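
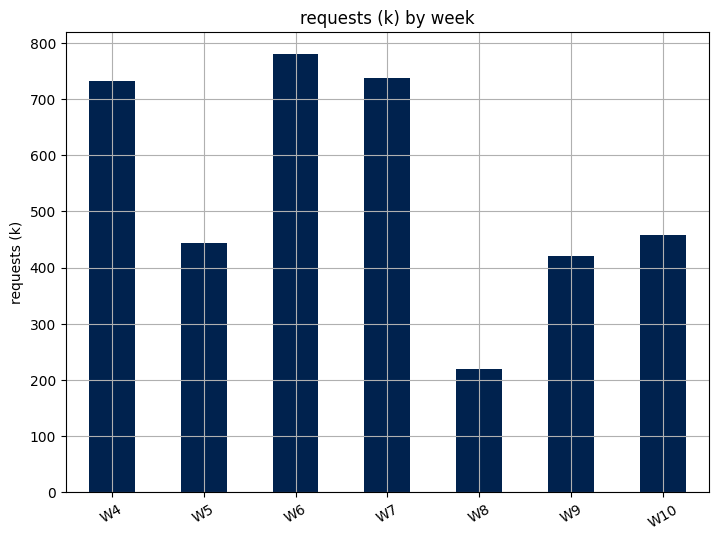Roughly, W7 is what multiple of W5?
W7 ≈ 700, W5 ≈ 400; 700/400 ≈ 1.75.

≈ 1.75×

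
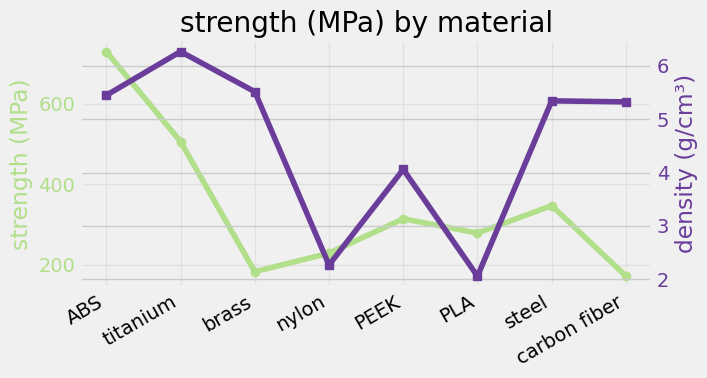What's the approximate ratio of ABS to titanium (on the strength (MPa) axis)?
ABS ≈ 750, titanium ≈ 500; 750/500 ≈ 1.5.

≈ 1.5×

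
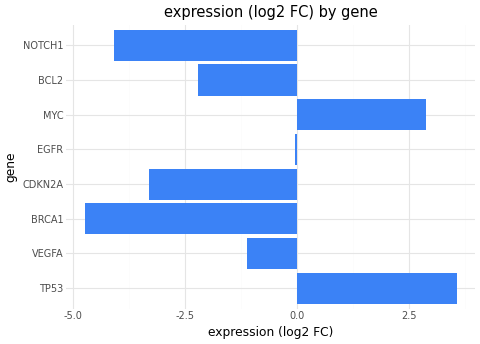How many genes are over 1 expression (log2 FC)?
Above 1: TP53, MYC.

2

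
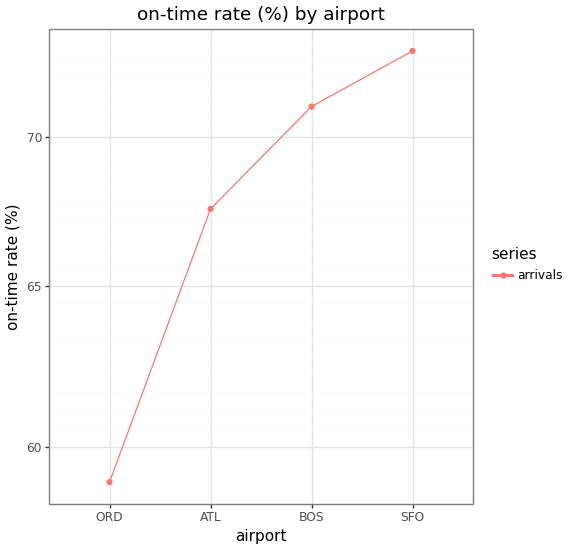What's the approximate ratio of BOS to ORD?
BOS ≈ 72, ORD ≈ 58; 72/58 ≈ 1.24.

≈ 1.24×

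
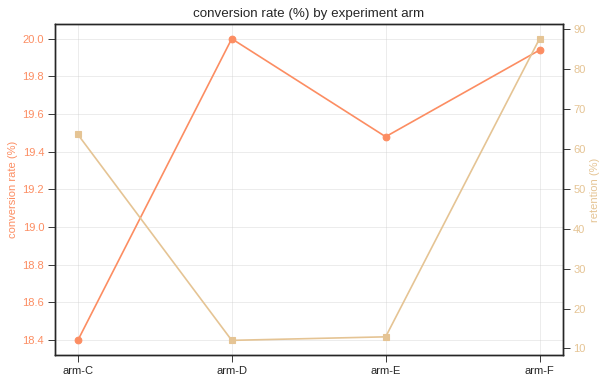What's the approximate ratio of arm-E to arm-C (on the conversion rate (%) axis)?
≈ 1.05×

arm-E ≈ 19.4, arm-C ≈ 18.4; 19.4/18.4 ≈ 1.05.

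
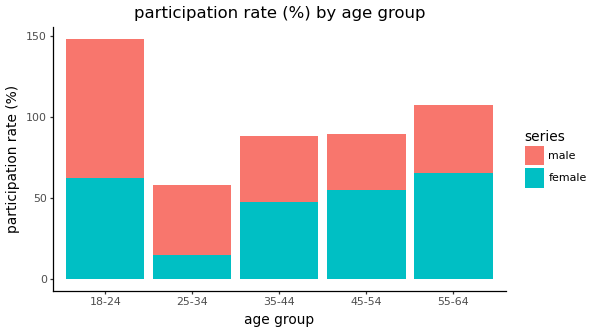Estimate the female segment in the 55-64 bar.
≈ 60

female top ≈ 60, bottom ≈ 0; segment ≈ 60.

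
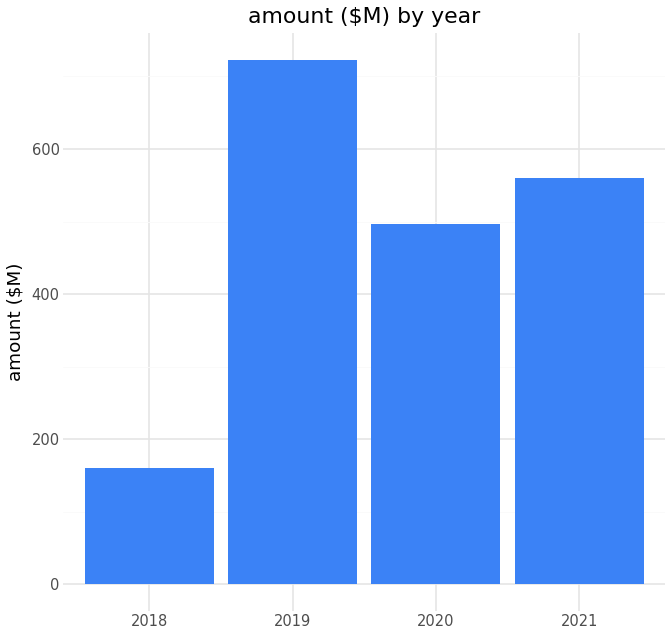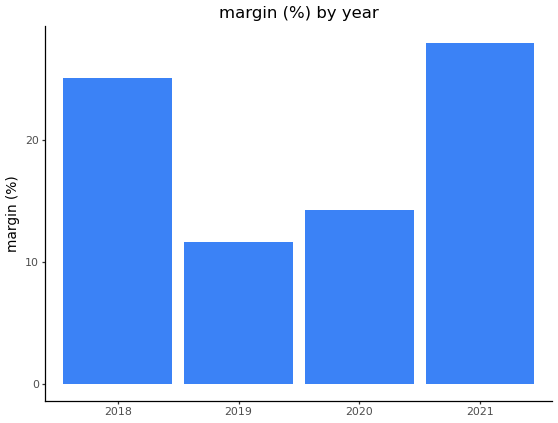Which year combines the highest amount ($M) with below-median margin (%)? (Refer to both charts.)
Chart 2 median margin (%) ≈ 20; below-median years: 2019, 2020. Among those, 2019 has the highest amount ($M) (≈ 700).

2019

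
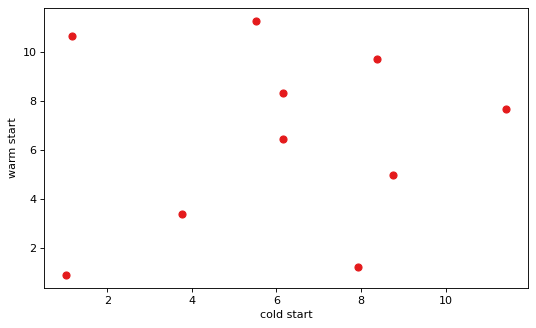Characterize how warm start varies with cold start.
no clear correlation

Points are roughly uncorrelated; weak (|r| ≈ 0.1).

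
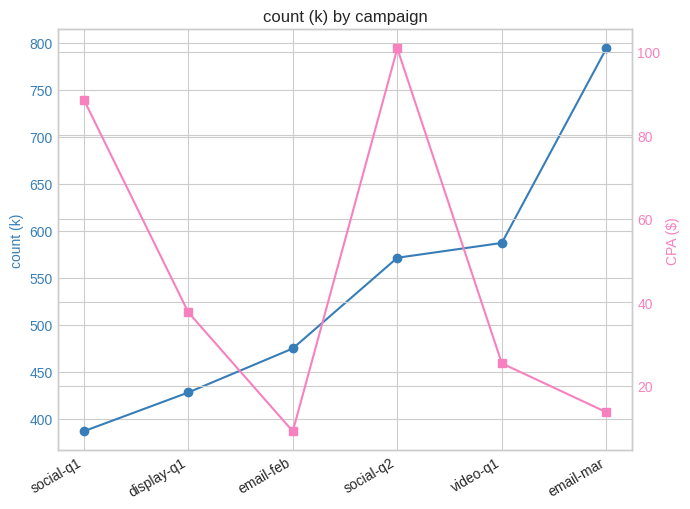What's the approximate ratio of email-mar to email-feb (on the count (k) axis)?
≈ 1.78×

email-mar ≈ 800, email-feb ≈ 450; 800/450 ≈ 1.78.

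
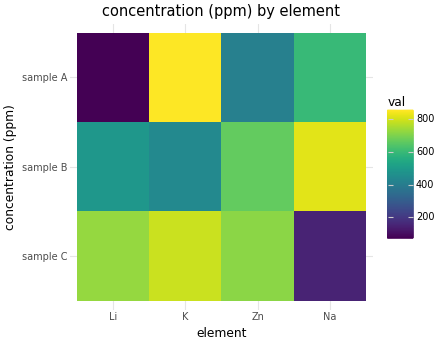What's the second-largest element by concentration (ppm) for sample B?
Zn

Top 3 for sample B: Na ≈ 800, Zn ≈ 700, Li ≈ 500.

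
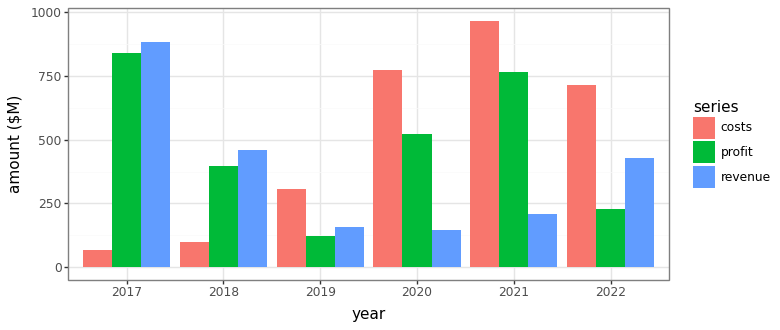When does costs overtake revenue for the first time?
2018: costs ≈ 100 vs revenue ≈ 500 (not yet); 2019: costs ≈ 300 vs revenue ≈ 200 (first crossover).

2019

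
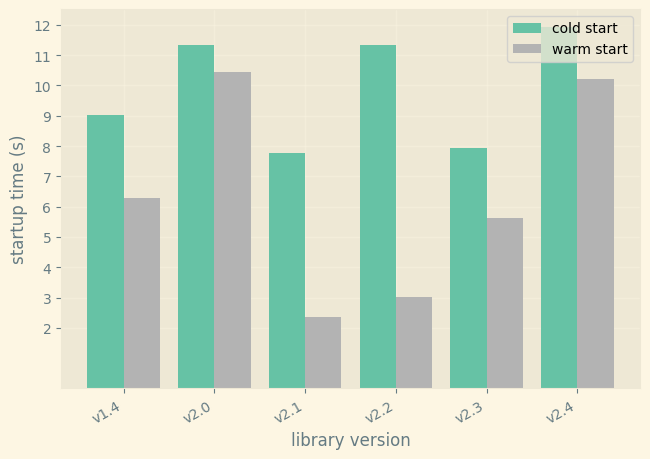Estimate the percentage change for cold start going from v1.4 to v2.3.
≈ -11.1%

v1.4 ≈ 9, v2.3 ≈ 8; (8 − 9) / 9 ≈ -11.1%.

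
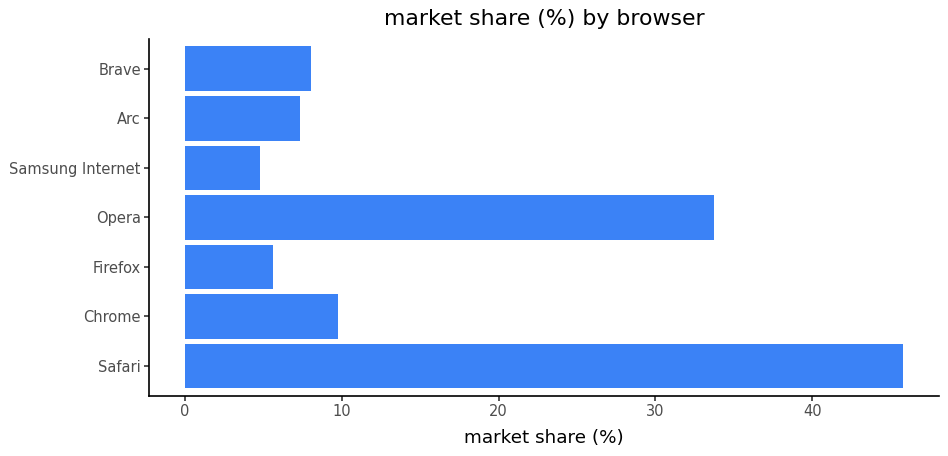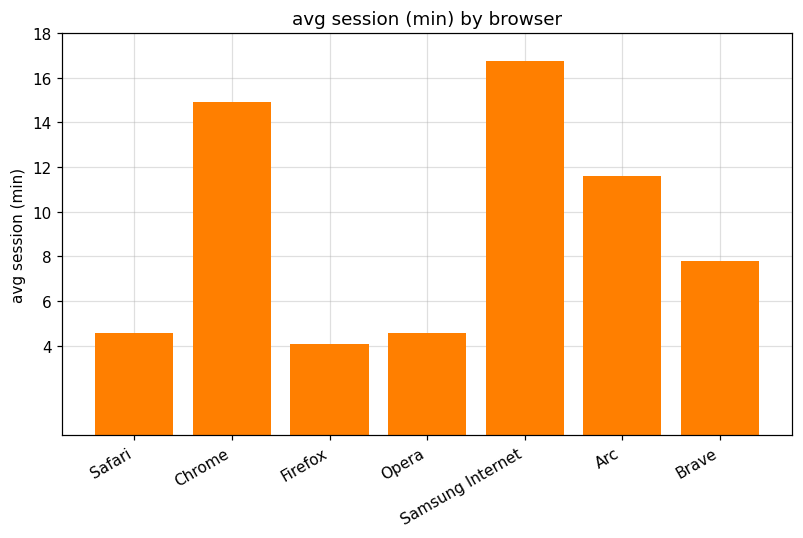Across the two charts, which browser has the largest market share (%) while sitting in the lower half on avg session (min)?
Safari

Chart 2 median avg session (min) ≈ 8; below-median browsers: Safari, Firefox, Opera. Among those, Safari has the highest market share (%) (≈ 45).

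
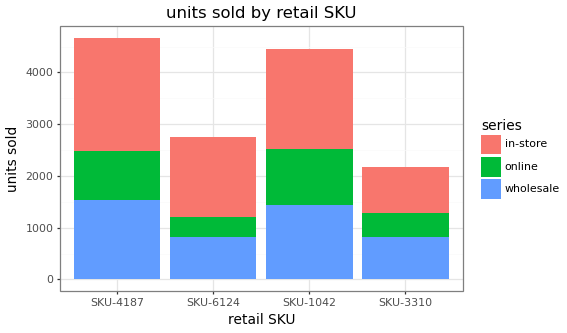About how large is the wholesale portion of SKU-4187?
wholesale top ≈ 1500, bottom ≈ 0; segment ≈ 1500.

≈ 1500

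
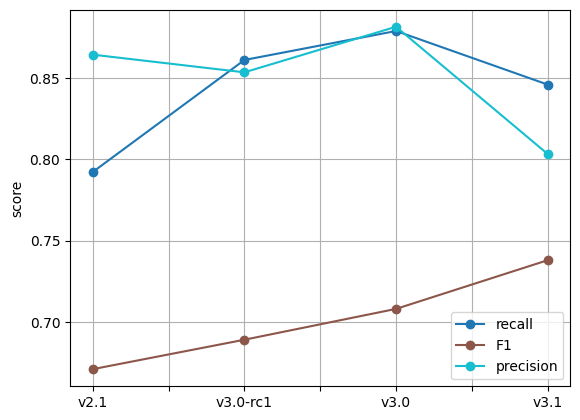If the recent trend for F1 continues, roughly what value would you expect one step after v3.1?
Last three: 0.68, 0.70, 0.74 → slope ≈ 0.03/step → next ≈ 0.77.

≈ 0.77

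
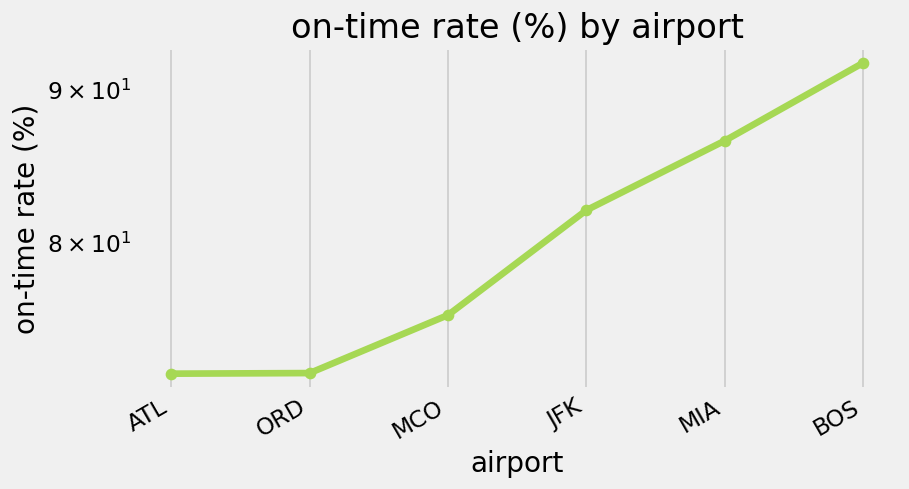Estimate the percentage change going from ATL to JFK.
ATL ≈ 72, JFK ≈ 82; (82 − 72) / 72 ≈ +13.9%.

≈ +13.9%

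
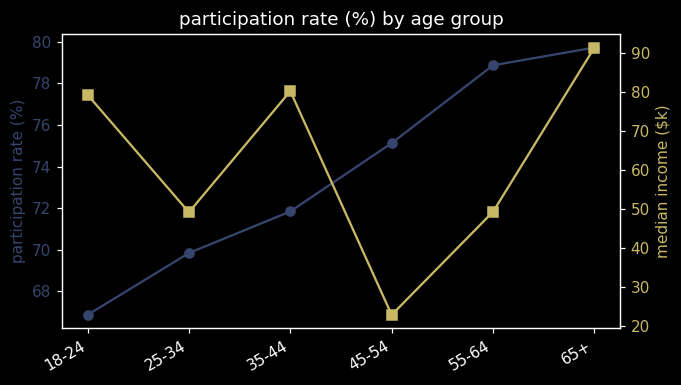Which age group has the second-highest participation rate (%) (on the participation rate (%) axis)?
Top 3 (on the participation rate (%) axis): 65+ ≈ 80, 55-64 ≈ 78, 45-54 ≈ 76.

55-64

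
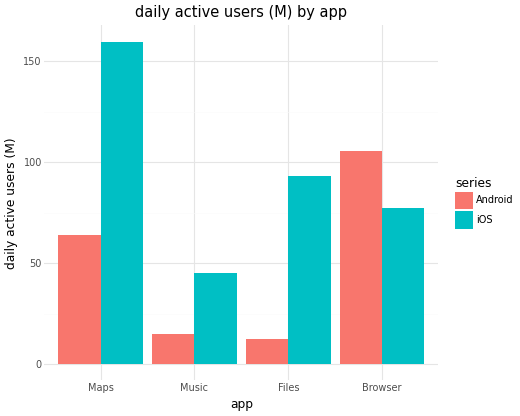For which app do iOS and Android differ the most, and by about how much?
Maps, ≈ 100 M

Maps: iOS ≈ 160, Android ≈ 60 → gap ≈ 100. Next-largest (Files) is only ≈ 80.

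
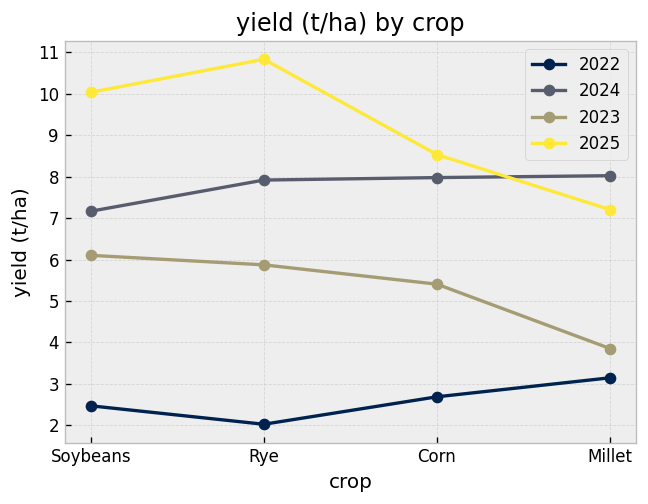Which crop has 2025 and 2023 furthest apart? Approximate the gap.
Rye, ≈ 5 t/ha

Rye: 2025 ≈ 11, 2023 ≈ 6 → gap ≈ 5. Next-largest (Soybeans) is only ≈ 4.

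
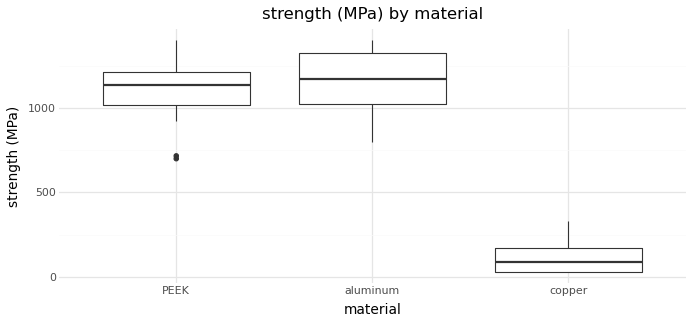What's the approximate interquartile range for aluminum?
Q3 ≈ 1300, Q1 ≈ 1000; IQR ≈ 300.

≈ 300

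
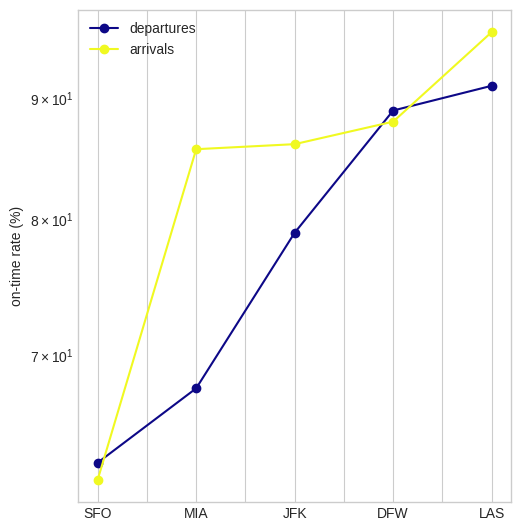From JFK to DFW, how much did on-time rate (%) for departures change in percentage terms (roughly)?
JFK ≈ 80, DFW ≈ 90; (90 − 80) / 80 ≈ +12.5%.

≈ +12.5%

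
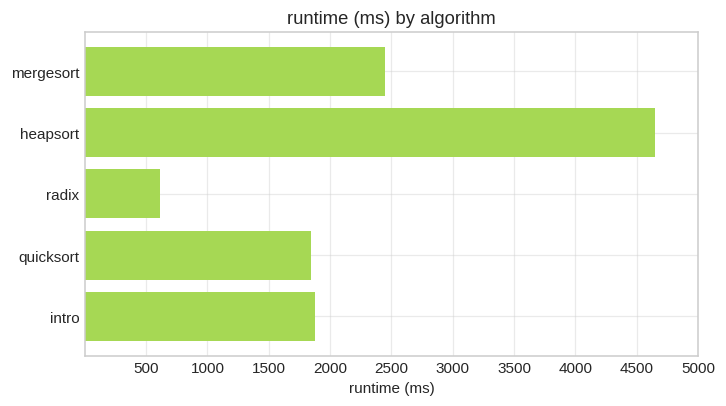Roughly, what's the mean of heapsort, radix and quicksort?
≈ 2333

(4500 + 500 + 2000) / 3 ≈ 2333.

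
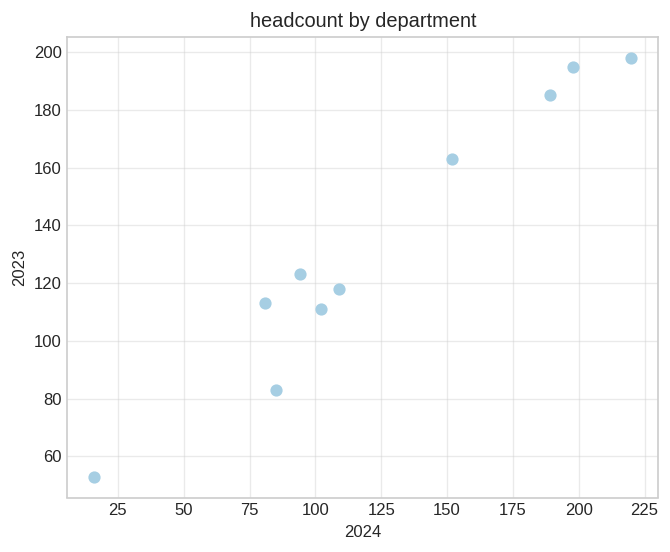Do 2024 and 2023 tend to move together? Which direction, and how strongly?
Points are positively correlated; strong (|r| ≈ 1.0).

positive, strong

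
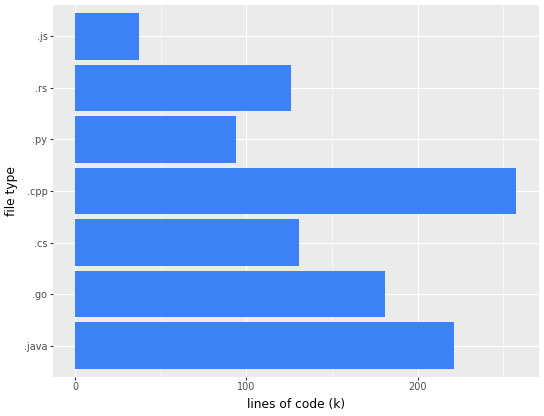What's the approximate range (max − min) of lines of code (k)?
Max .cpp ≈ 250, min .js ≈ 25; range ≈ 225.

≈ 225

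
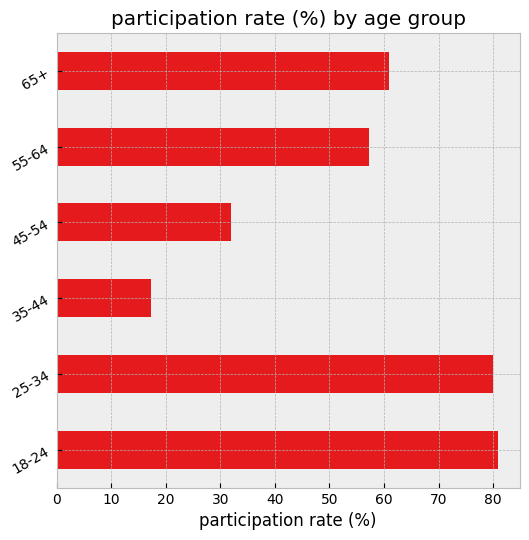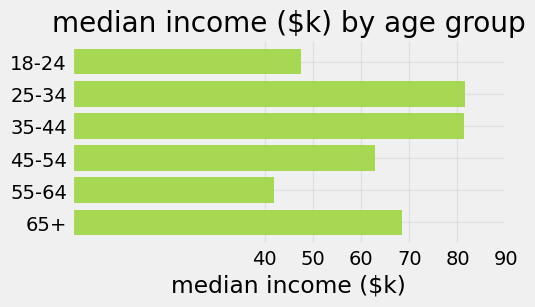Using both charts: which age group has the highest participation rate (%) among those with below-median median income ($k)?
18-24

Chart 2 median median income ($k) ≈ 70; below-median age groups: 18-24, 45-54, 55-64. Among those, 18-24 has the highest participation rate (%) (≈ 80).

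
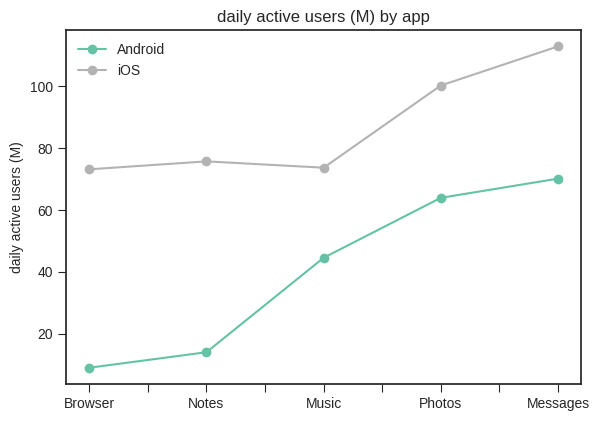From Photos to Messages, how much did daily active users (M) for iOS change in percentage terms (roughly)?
≈ +10%

Photos ≈ 100, Messages ≈ 110; (110 − 100) / 100 ≈ +10%.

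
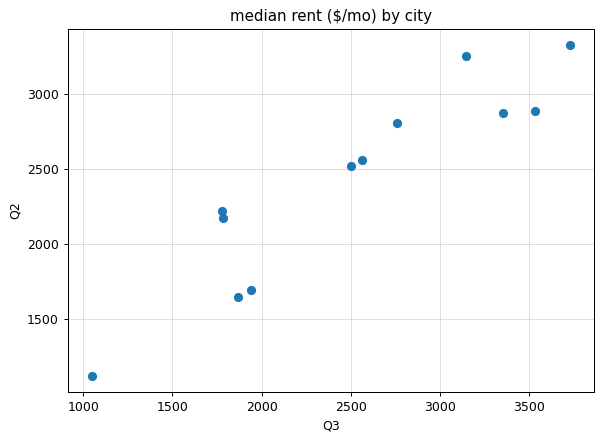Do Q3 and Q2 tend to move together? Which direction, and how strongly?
positive, strong

Points are positively correlated; strong (|r| ≈ 0.9).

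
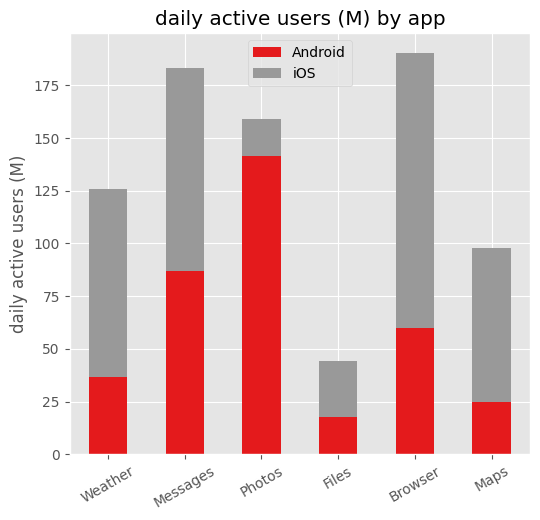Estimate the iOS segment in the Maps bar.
≈ 80

iOS top ≈ 100, bottom ≈ 20; segment ≈ 80.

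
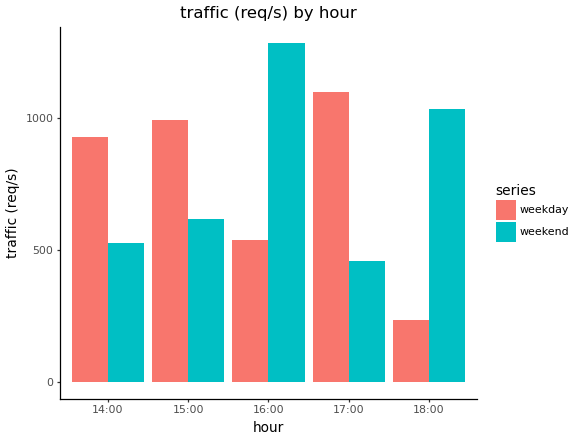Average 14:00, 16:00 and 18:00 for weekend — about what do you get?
(600 + 1200 + 1000) / 3 ≈ 933.

≈ 933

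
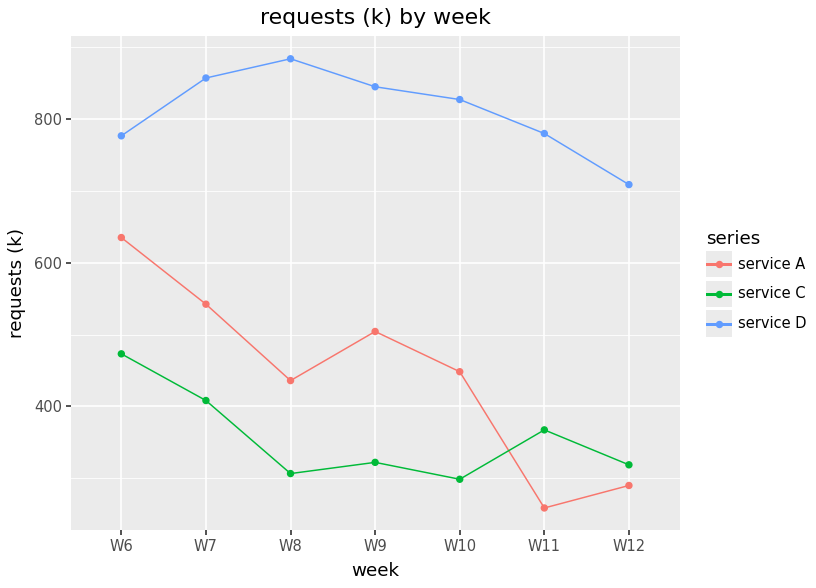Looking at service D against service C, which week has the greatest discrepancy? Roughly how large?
W8: service D ≈ 900, service C ≈ 300 → gap ≈ 600. Next-largest (W10) is only ≈ 500.

W8, ≈ 600 k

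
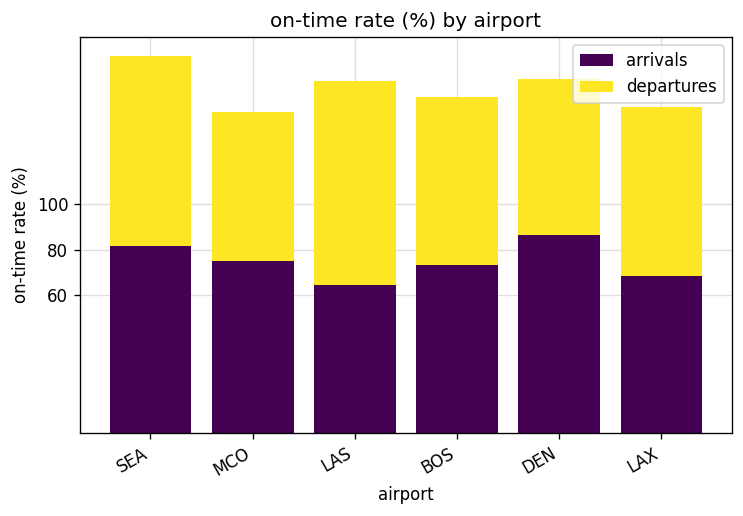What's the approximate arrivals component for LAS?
arrivals top ≈ 60, bottom ≈ 0; segment ≈ 60.

≈ 60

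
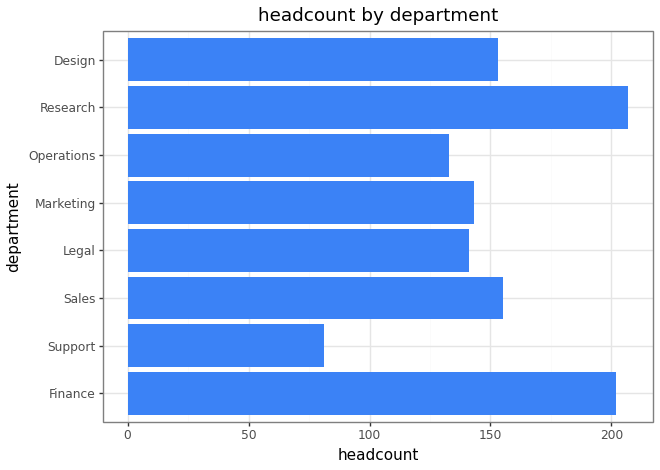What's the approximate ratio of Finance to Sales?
Finance ≈ 200, Sales ≈ 160; 200/160 ≈ 1.25.

≈ 1.25×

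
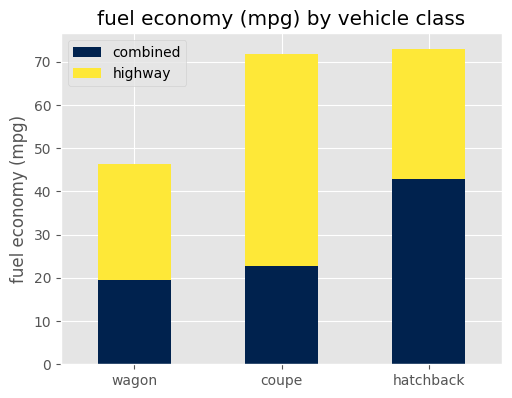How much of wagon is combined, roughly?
combined top ≈ 20, bottom ≈ 0; segment ≈ 20.

≈ 20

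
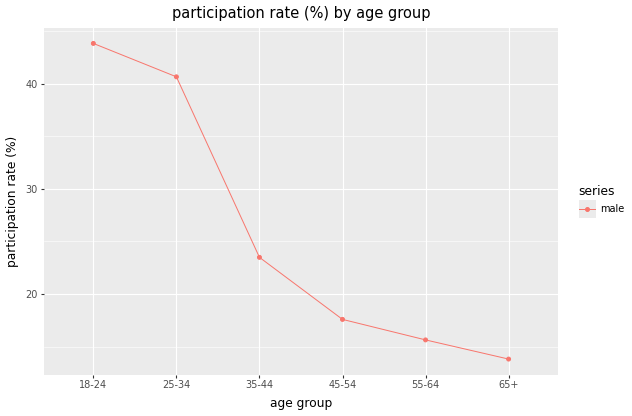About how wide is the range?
Max 18-24 ≈ 45, min 65+ ≈ 15; range ≈ 30.

≈ 30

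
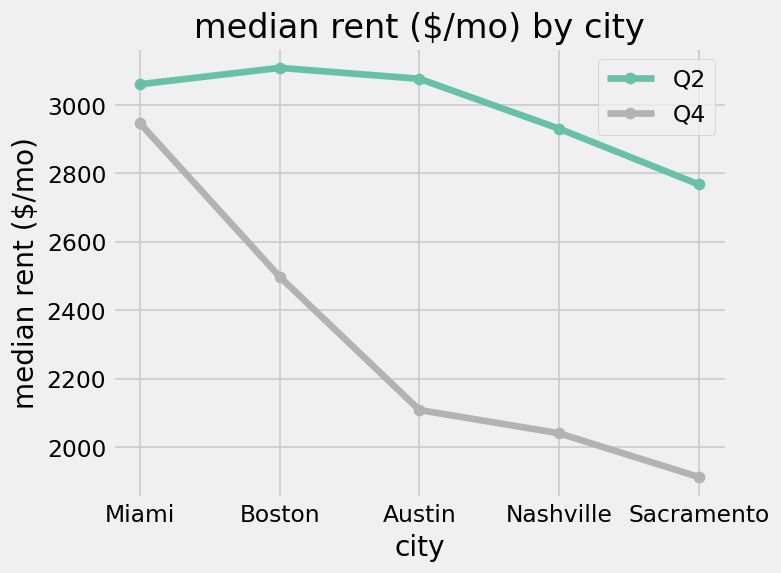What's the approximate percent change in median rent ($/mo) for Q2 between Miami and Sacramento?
Miami ≈ 3100, Sacramento ≈ 2800; (2800 − 3100) / 3100 ≈ -9.7%.

≈ -9.7%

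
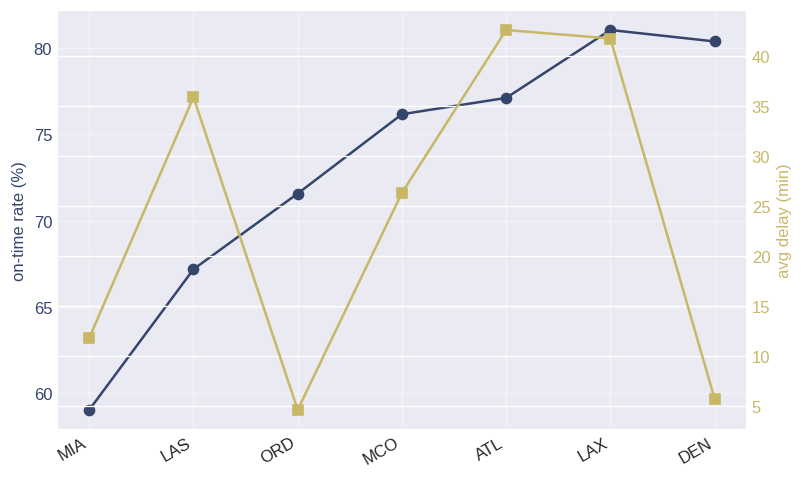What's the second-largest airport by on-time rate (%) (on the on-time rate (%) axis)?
DEN

Top 3 (on the on-time rate (%) axis): LAX ≈ 82, DEN ≈ 80, ATL ≈ 78.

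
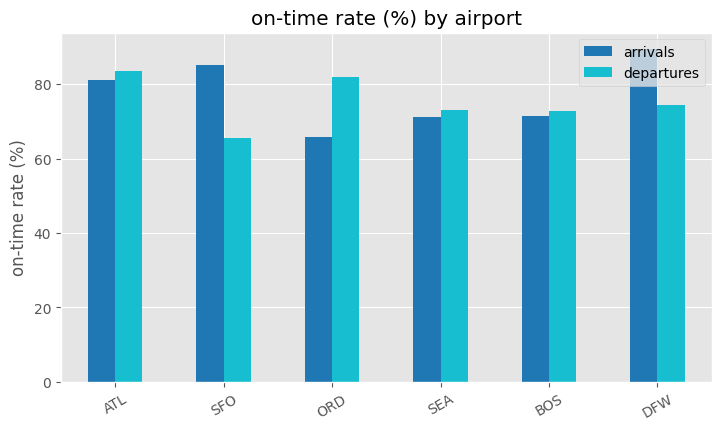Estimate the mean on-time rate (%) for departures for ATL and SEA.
≈ 75

(80 + 70) / 2 ≈ 75.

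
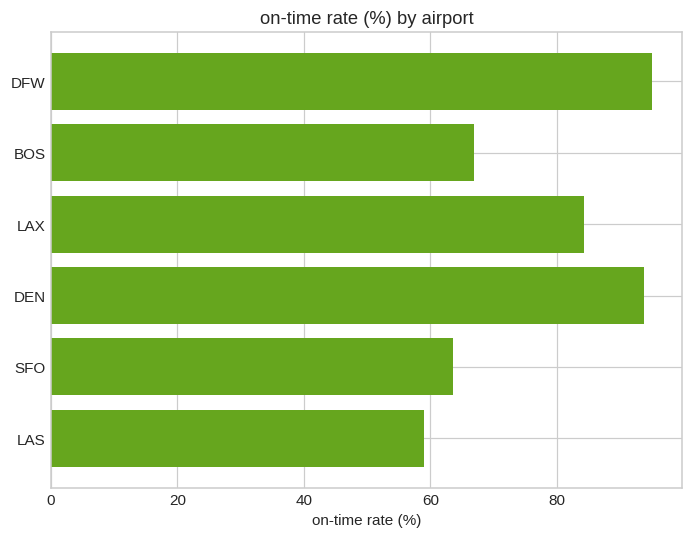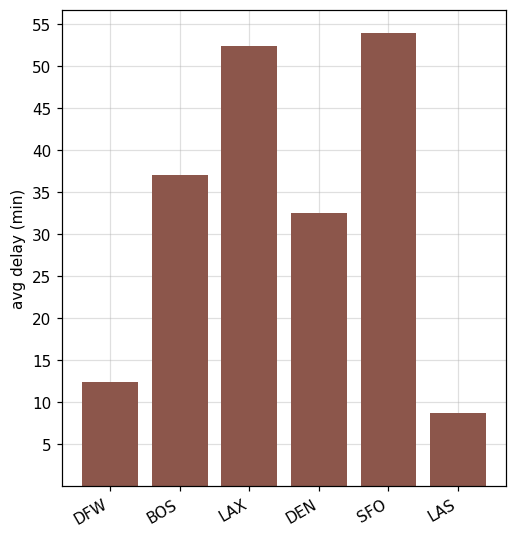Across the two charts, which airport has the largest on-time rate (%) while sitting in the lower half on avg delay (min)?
DFW

Chart 2 median avg delay (min) ≈ 35; below-median airports: DFW, DEN, LAS. Among those, DFW has the highest on-time rate (%) (≈ 100).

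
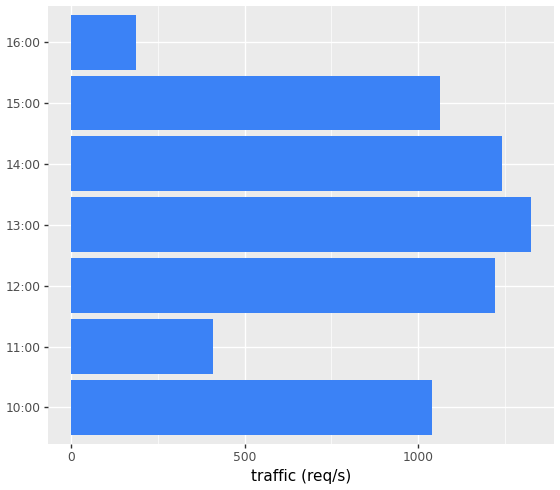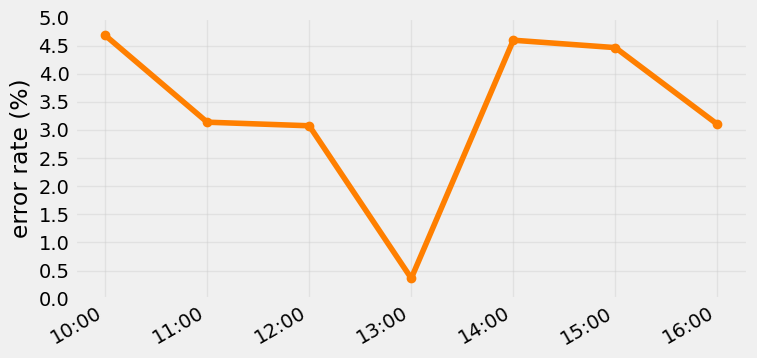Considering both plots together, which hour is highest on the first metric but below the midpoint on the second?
Chart 2 median error rate (%) ≈ 3; below-median hours: 12:00, 13:00, 16:00. Among those, 13:00 has the highest traffic (req/s) (≈ 1400).

13:00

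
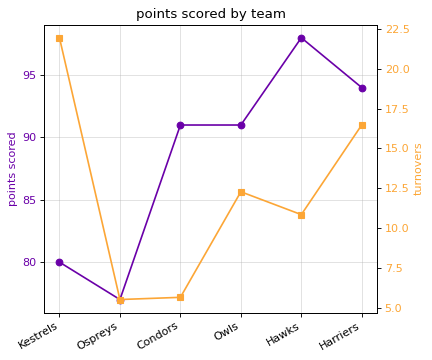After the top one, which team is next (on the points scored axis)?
Harriers

Top 3 (on the points scored axis): Hawks ≈ 98, Harriers ≈ 94, Owls ≈ 92.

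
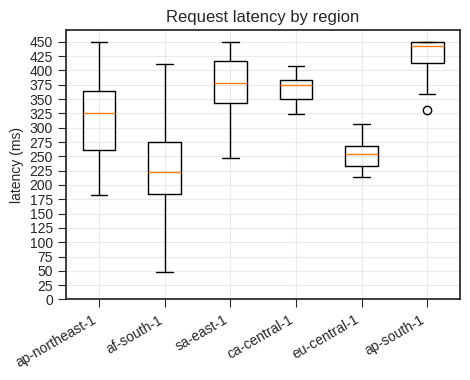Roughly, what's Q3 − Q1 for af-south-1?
Q3 ≈ 275, Q1 ≈ 175; IQR ≈ 100.

≈ 100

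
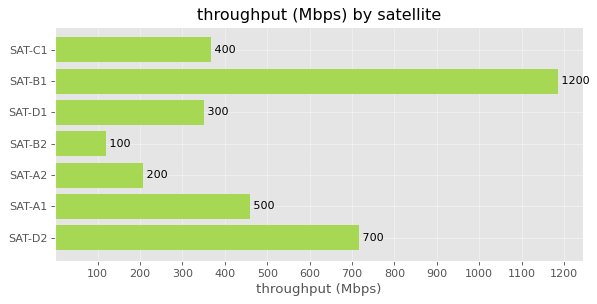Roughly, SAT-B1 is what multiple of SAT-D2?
SAT-B1 ≈ 1200, SAT-D2 ≈ 700; 1200/700 ≈ 1.71.

≈ 1.71×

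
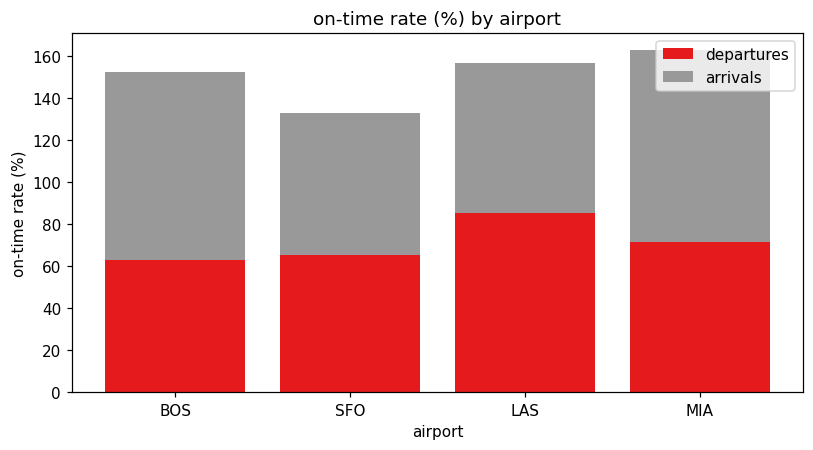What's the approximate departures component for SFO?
departures top ≈ 60, bottom ≈ 0; segment ≈ 60.

≈ 60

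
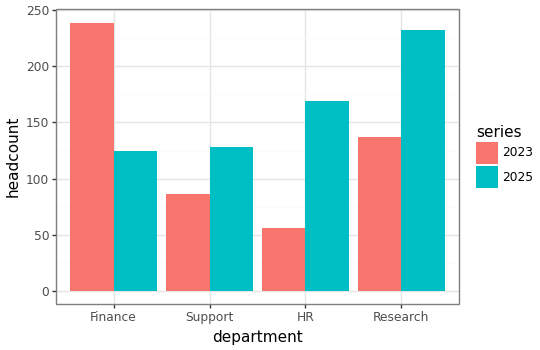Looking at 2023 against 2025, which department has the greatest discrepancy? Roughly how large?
Finance, ≈ 120

Finance: 2023 ≈ 240, 2025 ≈ 120 → gap ≈ 120. Next-largest (HR) is only ≈ 100.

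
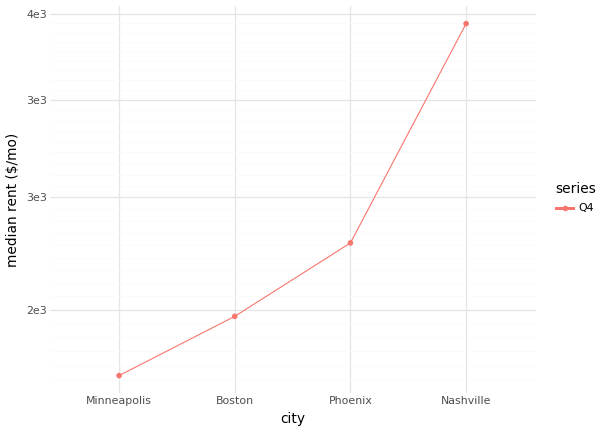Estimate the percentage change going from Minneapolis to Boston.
Minneapolis ≈ 2200, Boston ≈ 2400; (2400 − 2200) / 2200 ≈ +9.1%.

≈ +9.1%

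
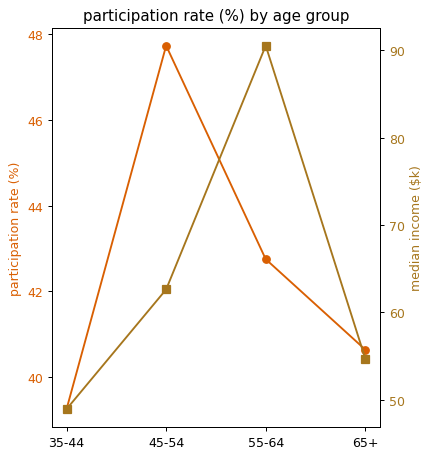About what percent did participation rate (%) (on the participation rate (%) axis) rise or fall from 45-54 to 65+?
≈ -14.6%

45-54 ≈ 48, 65+ ≈ 41; (41 − 48) / 48 ≈ -14.6%.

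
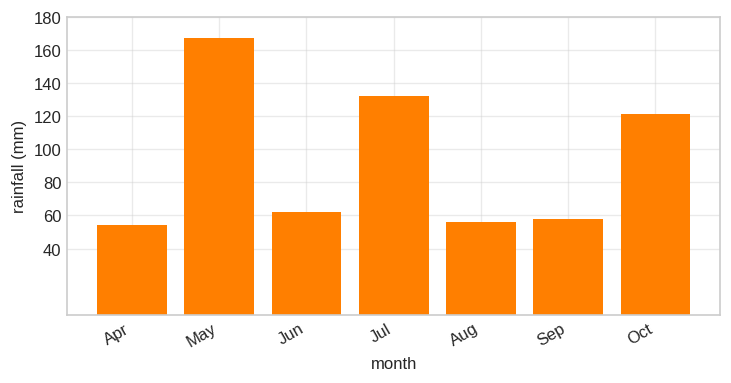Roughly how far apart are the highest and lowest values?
≈ 100

Max May ≈ 160, min Apr ≈ 60; range ≈ 100.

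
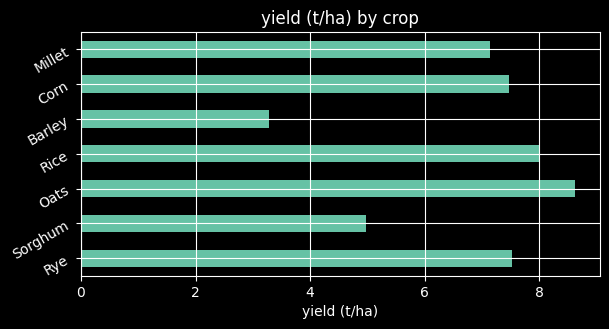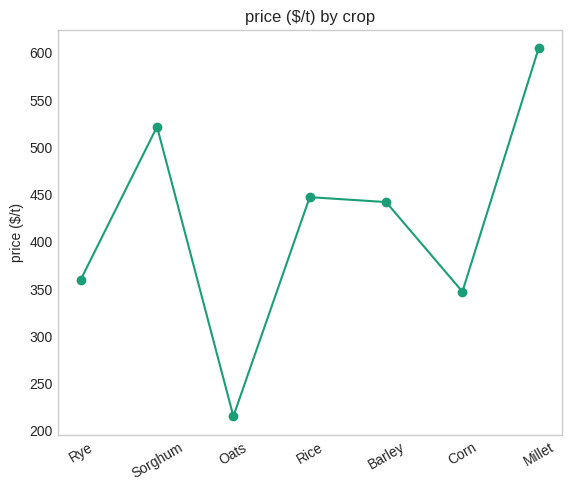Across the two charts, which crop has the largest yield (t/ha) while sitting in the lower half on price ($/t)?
Chart 2 median price ($/t) ≈ 400; below-median crops: Rye, Oats, Corn. Among those, Oats has the highest yield (t/ha) (≈ 9).

Oats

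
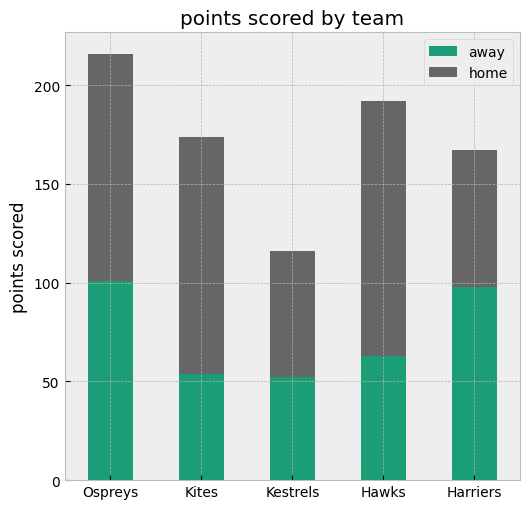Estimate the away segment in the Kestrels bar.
≈ 60

away top ≈ 60, bottom ≈ 0; segment ≈ 60.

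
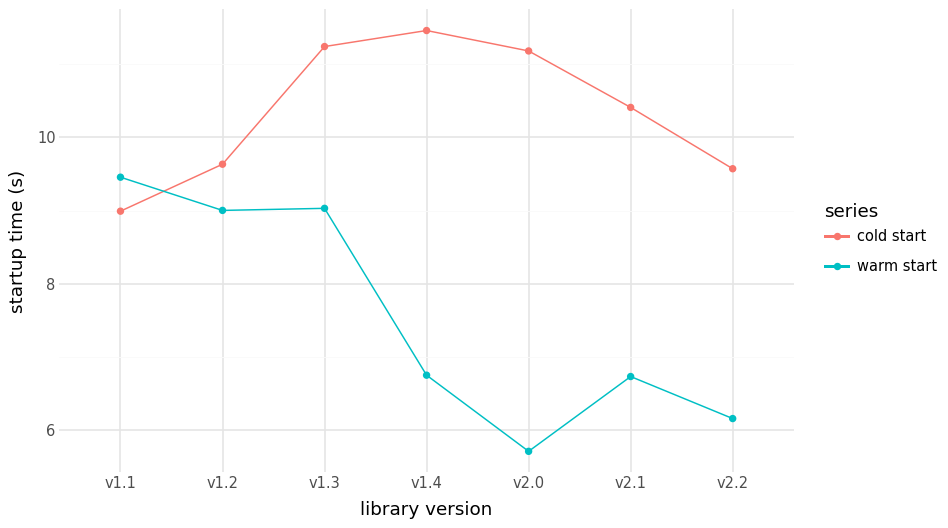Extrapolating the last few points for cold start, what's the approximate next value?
Last three: 11.0, 10.5, 9.5 → slope ≈ -0.75/step → next ≈ 8.75.

≈ 8.75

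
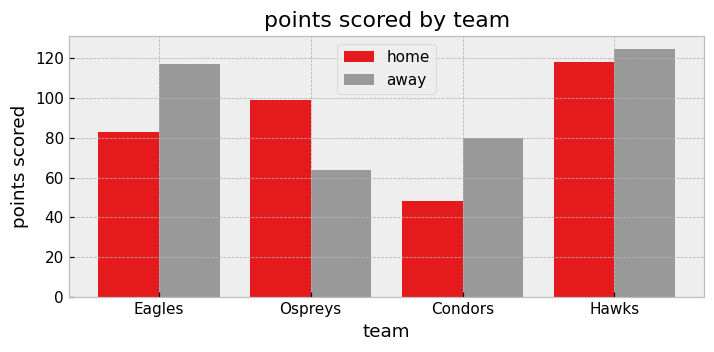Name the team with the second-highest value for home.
Ospreys

Top 3 for home: Hawks ≈ 120, Ospreys ≈ 100, Eagles ≈ 80.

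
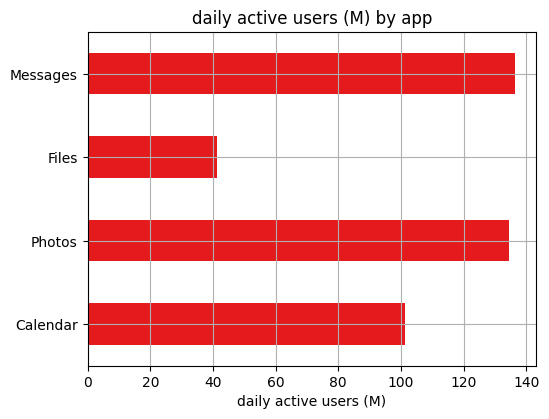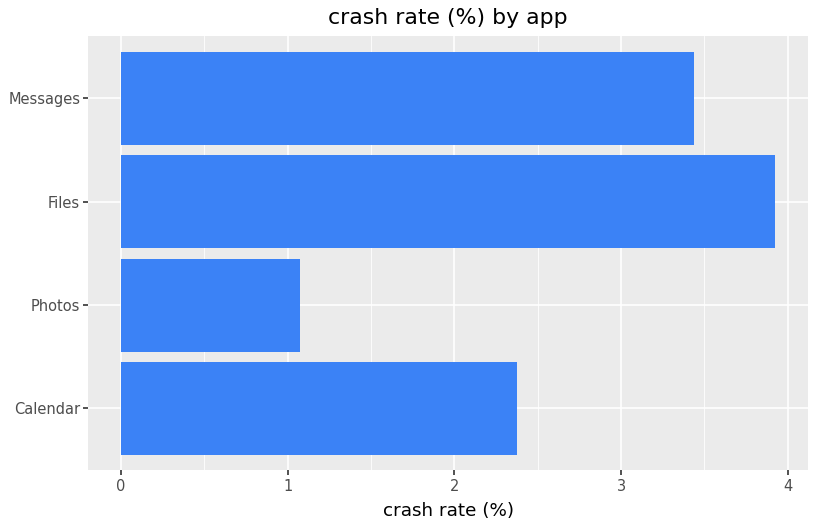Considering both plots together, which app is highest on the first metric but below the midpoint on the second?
Photos

Chart 2 median crash rate (%) ≈ 3; below-median apps: Calendar, Photos. Among those, Photos has the highest daily active users (M) (≈ 140).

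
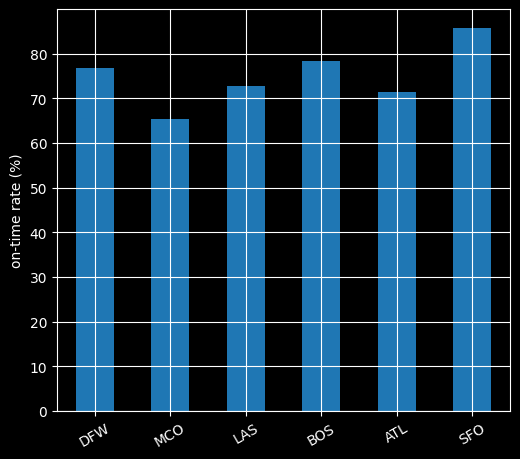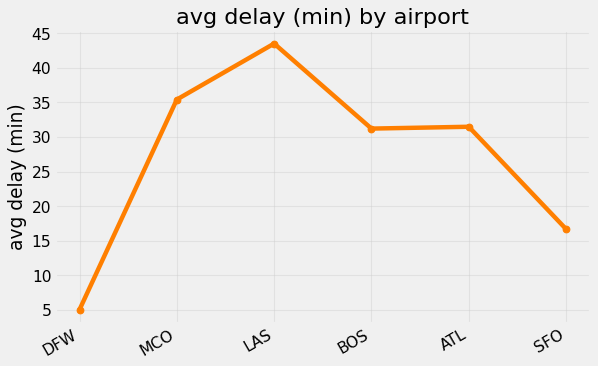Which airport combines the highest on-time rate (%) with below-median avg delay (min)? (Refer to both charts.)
Chart 2 median avg delay (min) ≈ 30; below-median airports: DFW, BOS, SFO. Among those, SFO has the highest on-time rate (%) (≈ 90).

SFO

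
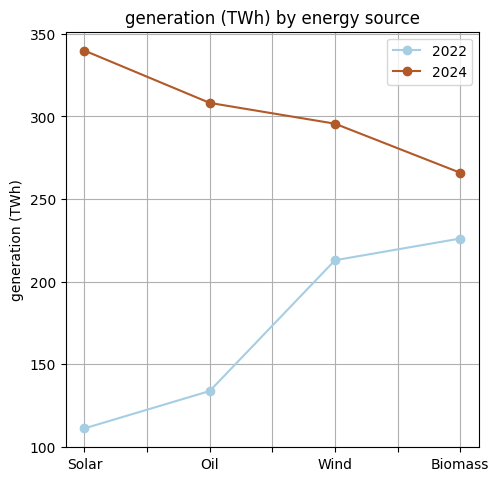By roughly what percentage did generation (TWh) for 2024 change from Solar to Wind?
≈ -11.8%

Solar ≈ 340, Wind ≈ 300; (300 − 340) / 340 ≈ -11.8%.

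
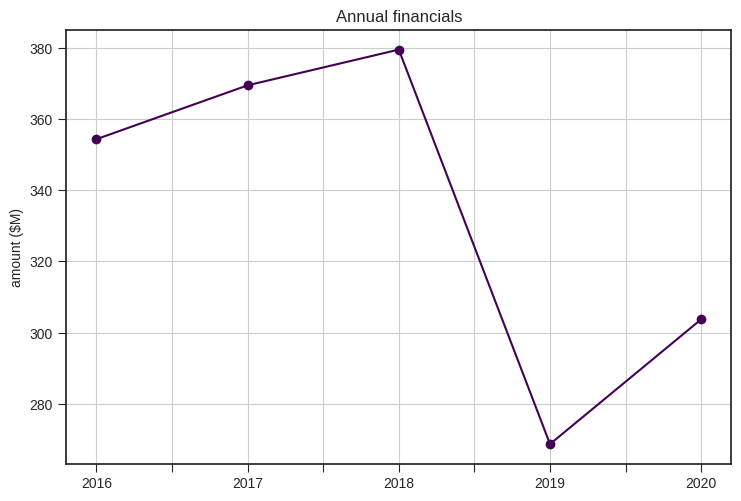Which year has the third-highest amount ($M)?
2016

Top 4: 2018 ≈ 380, 2017 ≈ 370, 2016 ≈ 350, 2020 ≈ 300.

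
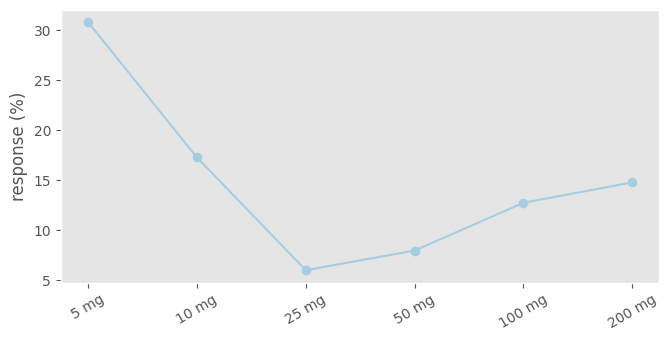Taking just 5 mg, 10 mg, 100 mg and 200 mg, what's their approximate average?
≈ 19

(30 + 15 + 15 + 15) / 4 ≈ 19.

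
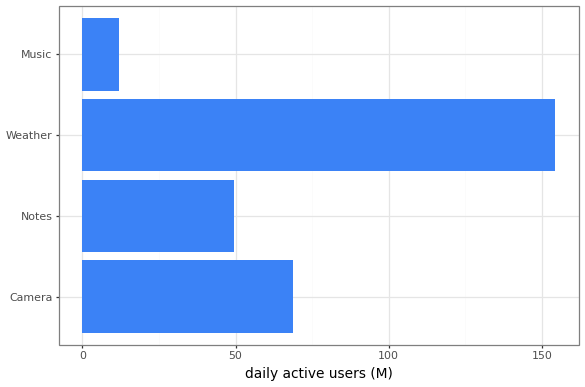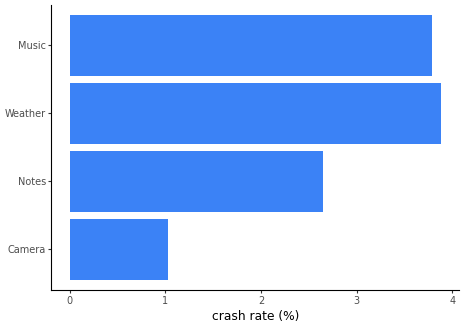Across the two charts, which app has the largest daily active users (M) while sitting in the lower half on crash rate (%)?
Camera

Chart 2 median crash rate (%) ≈ 3; below-median apps: Camera, Notes. Among those, Camera has the highest daily active users (M) (≈ 60).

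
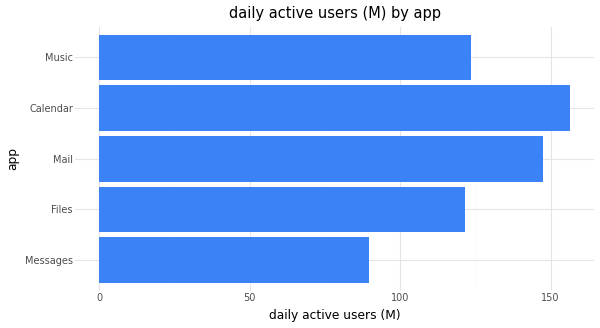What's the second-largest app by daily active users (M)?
Mail

Top 3: Calendar ≈ 160, Mail ≈ 140, Music ≈ 120.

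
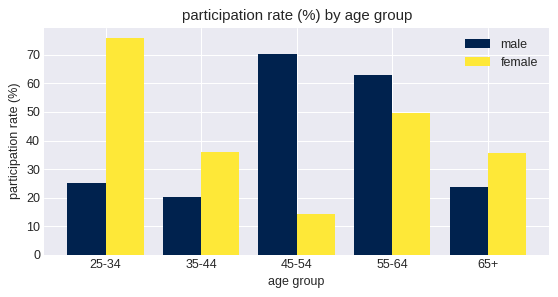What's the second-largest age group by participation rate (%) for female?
55-64

Top 3 for female: 25-34 ≈ 80, 55-64 ≈ 50, 35-44 ≈ 40.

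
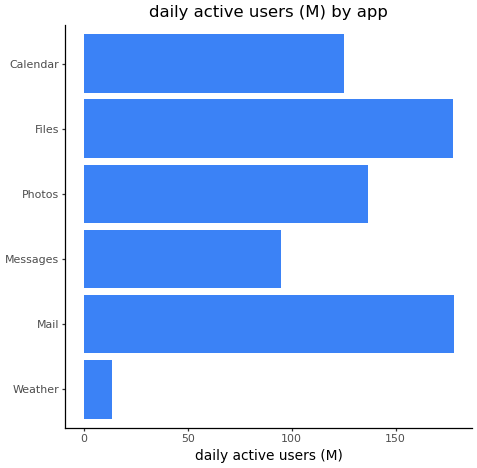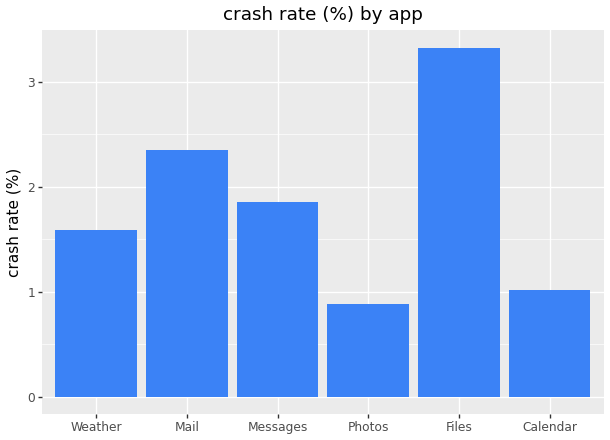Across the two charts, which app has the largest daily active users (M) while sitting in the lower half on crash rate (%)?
Photos

Chart 2 median crash rate (%) ≈ 1.5; below-median apps: Weather, Photos, Calendar. Among those, Photos has the highest daily active users (M) (≈ 140).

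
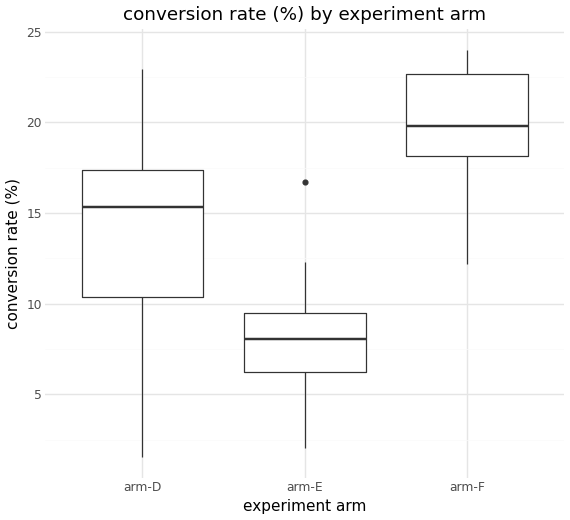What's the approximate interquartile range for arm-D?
Q3 ≈ 17, Q1 ≈ 10; IQR ≈ 7.

≈ 7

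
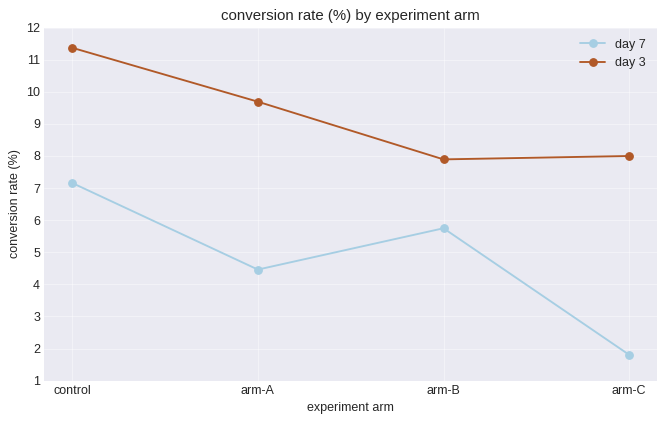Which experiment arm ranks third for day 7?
arm-A

Top 4 for day 7: control ≈ 7, arm-B ≈ 6, arm-A ≈ 4, arm-C ≈ 2.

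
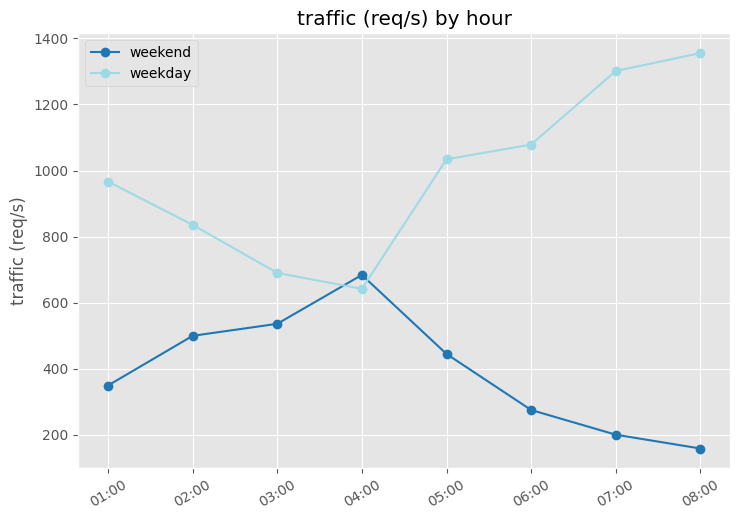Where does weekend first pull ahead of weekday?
04:00

03:00: weekend ≈ 500 vs weekday ≈ 700 (not yet); 04:00: weekend ≈ 700 vs weekday ≈ 600 (first crossover).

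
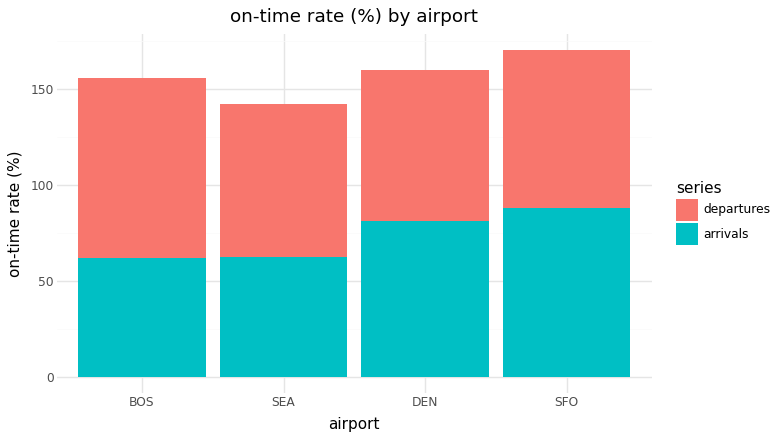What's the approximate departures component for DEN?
departures top ≈ 160, bottom ≈ 80; segment ≈ 80.

≈ 80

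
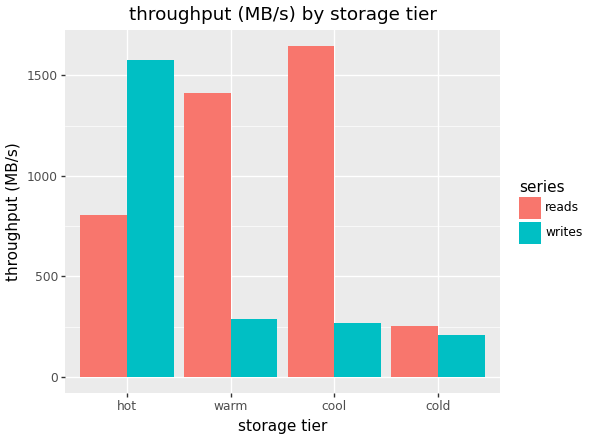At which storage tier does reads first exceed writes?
hot: reads ≈ 800 vs writes ≈ 1600 (not yet); warm: reads ≈ 1400 vs writes ≈ 200 (first crossover).

warm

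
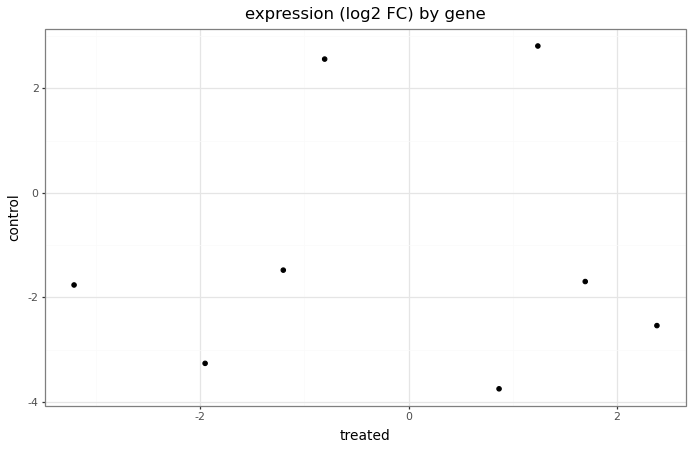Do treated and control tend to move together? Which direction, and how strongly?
no clear correlation

Points are roughly uncorrelated; weak (|r| ≈ 0.1).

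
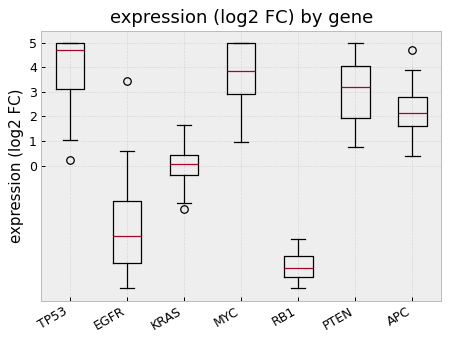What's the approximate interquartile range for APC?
Q3 ≈ 3, Q1 ≈ 2; IQR ≈ 1.

≈ 1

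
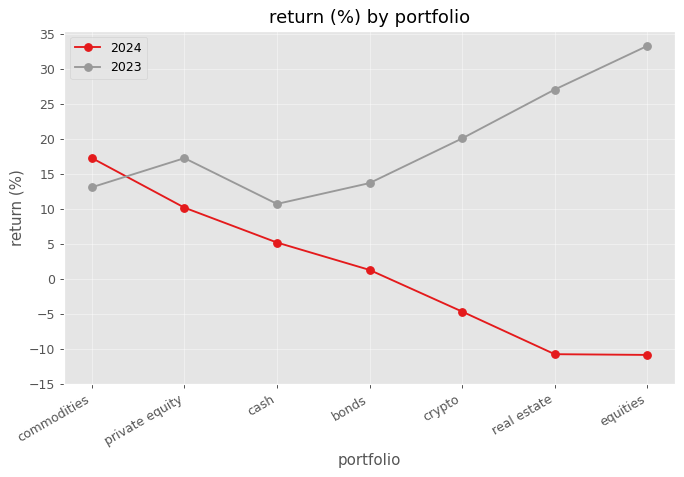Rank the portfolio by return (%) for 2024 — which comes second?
private equity

Top 3 for 2024: commodities ≈ 15, private equity ≈ 10, cash ≈ 5.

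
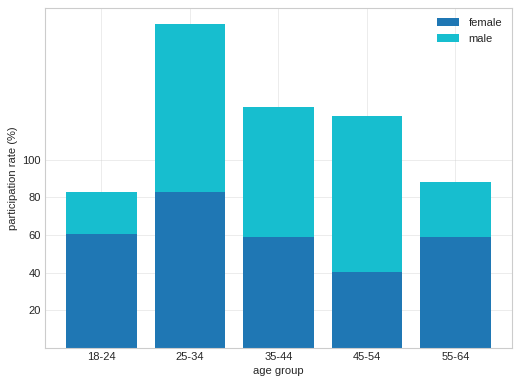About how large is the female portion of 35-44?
female top ≈ 60, bottom ≈ 0; segment ≈ 60.

≈ 60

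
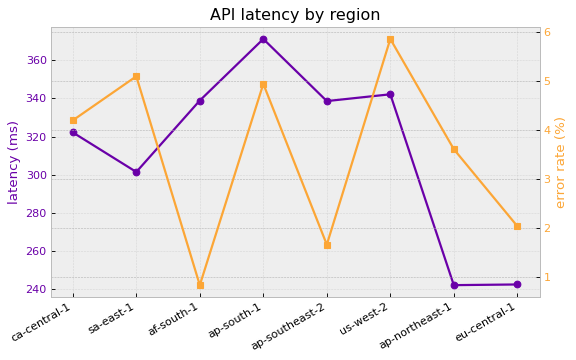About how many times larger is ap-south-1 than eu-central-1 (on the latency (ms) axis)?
ap-south-1 ≈ 380, eu-central-1 ≈ 240; 380/240 ≈ 1.58.

≈ 1.58×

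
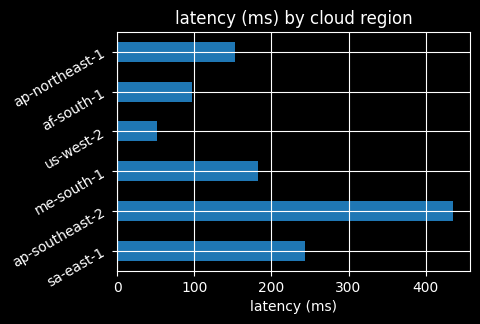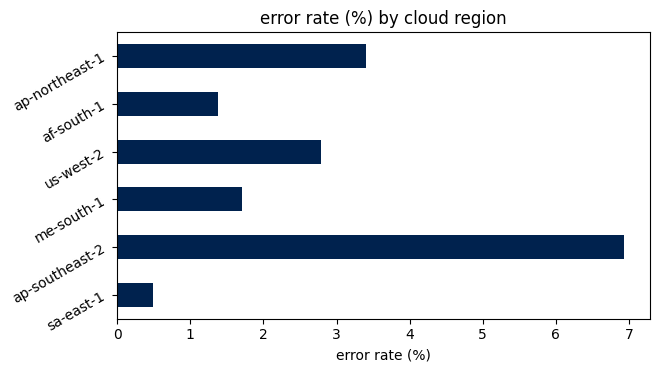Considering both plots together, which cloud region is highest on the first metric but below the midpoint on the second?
Chart 2 median error rate (%) ≈ 2; below-median cloud regions: sa-east-1, me-south-1, af-south-1. Among those, sa-east-1 has the highest latency (ms) (≈ 250).

sa-east-1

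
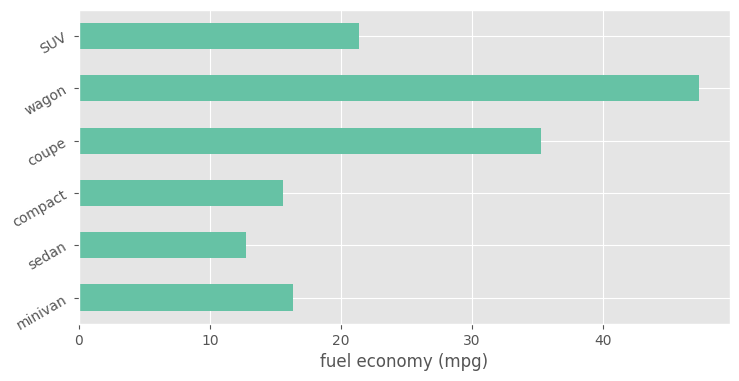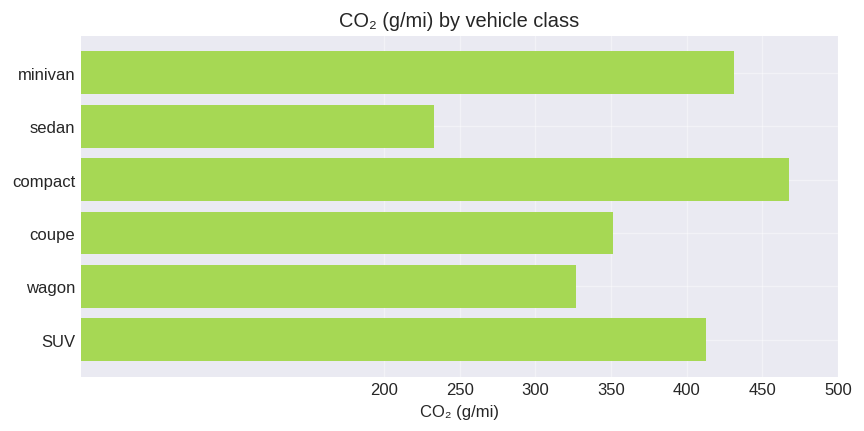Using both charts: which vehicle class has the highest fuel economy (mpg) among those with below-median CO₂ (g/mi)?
wagon

Chart 2 median CO₂ (g/mi) ≈ 400; below-median vehicle classes: sedan, coupe, wagon. Among those, wagon has the highest fuel economy (mpg) (≈ 45).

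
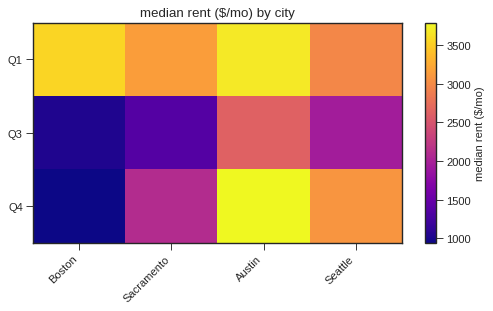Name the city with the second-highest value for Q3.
Top 3 for Q3: Austin ≈ 2500, Seattle ≈ 2000, Sacramento ≈ 1500.

Seattle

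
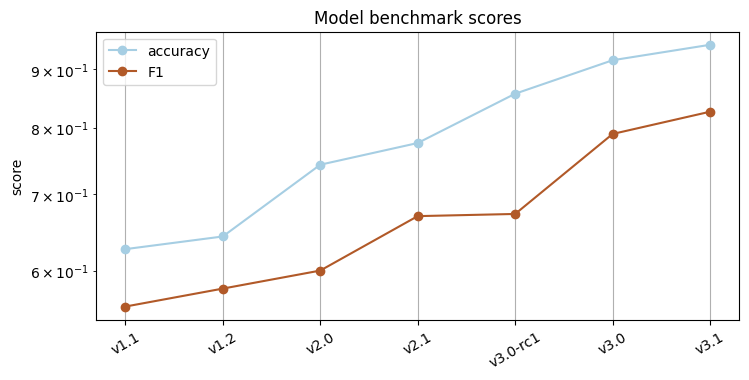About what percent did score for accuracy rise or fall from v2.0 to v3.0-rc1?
≈ +13.3%

v2.0 ≈ 0.75, v3.0-rc1 ≈ 0.85; (0.85 − 0.75) / 0.75 ≈ +13.3%.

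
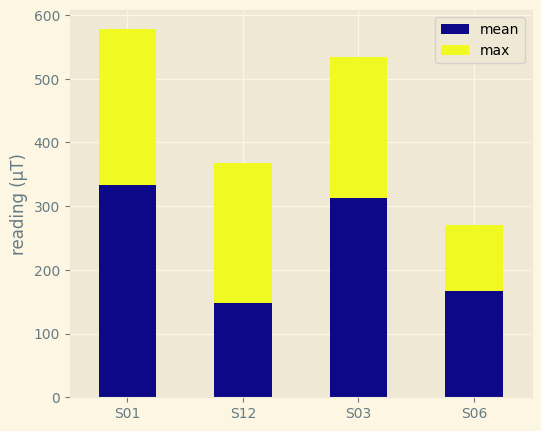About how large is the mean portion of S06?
mean top ≈ 150, bottom ≈ 0; segment ≈ 150.

≈ 150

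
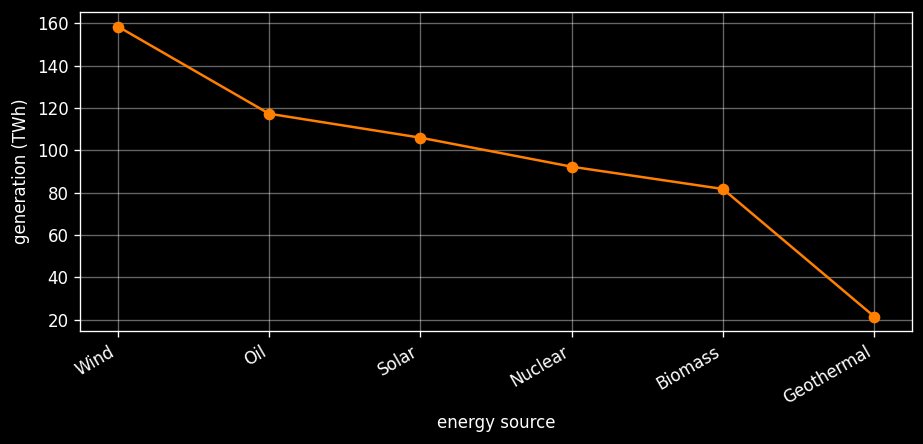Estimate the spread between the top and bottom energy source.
≈ 140

Max Wind ≈ 160, min Geothermal ≈ 20; range ≈ 140.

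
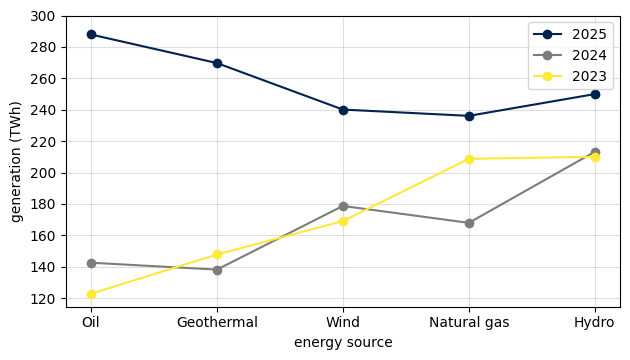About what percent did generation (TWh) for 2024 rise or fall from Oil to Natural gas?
≈ +14.3%

Oil ≈ 140, Natural gas ≈ 160; (160 − 140) / 140 ≈ +14.3%.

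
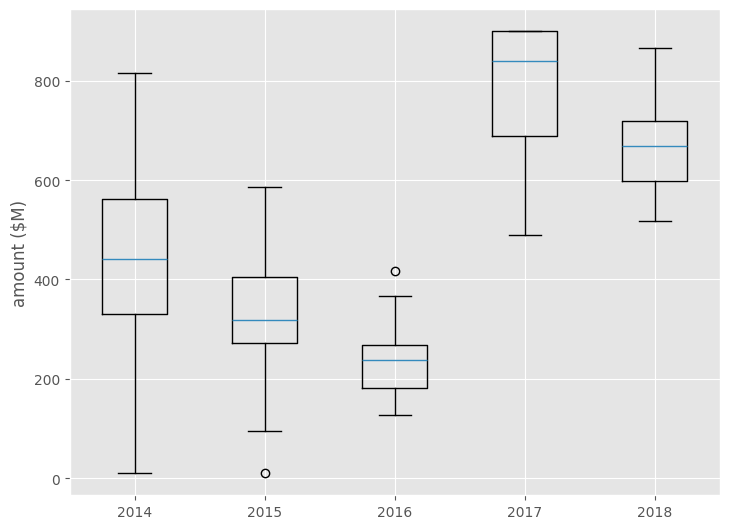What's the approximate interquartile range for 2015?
Q3 ≈ 400, Q1 ≈ 250; IQR ≈ 150.

≈ 150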